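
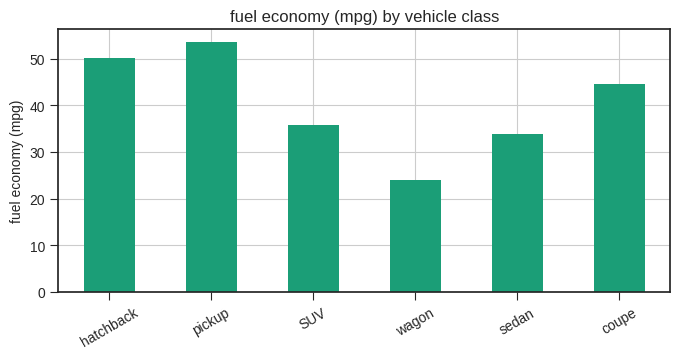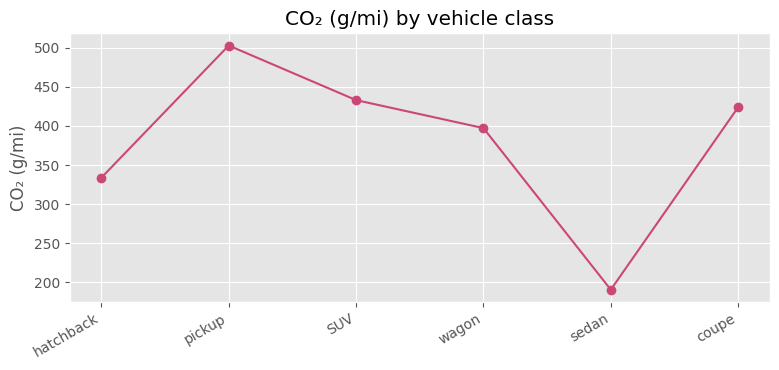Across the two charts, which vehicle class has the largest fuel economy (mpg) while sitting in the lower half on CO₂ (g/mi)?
hatchback

Chart 2 median CO₂ (g/mi) ≈ 400; below-median vehicle classes: hatchback, wagon, sedan. Among those, hatchback has the highest fuel economy (mpg) (≈ 50).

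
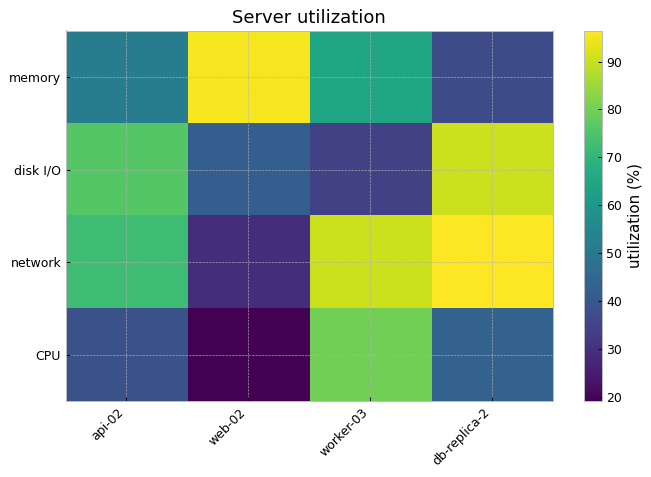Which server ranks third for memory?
api-02

Top 4 for memory: web-02 ≈ 100, worker-03 ≈ 60, api-02 ≈ 50, db-replica-2 ≈ 40.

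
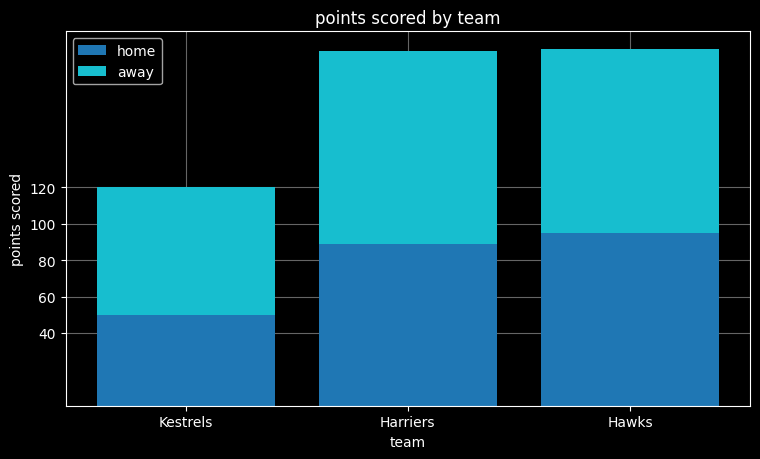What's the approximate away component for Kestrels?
≈ 80

away top ≈ 120, bottom ≈ 40; segment ≈ 80.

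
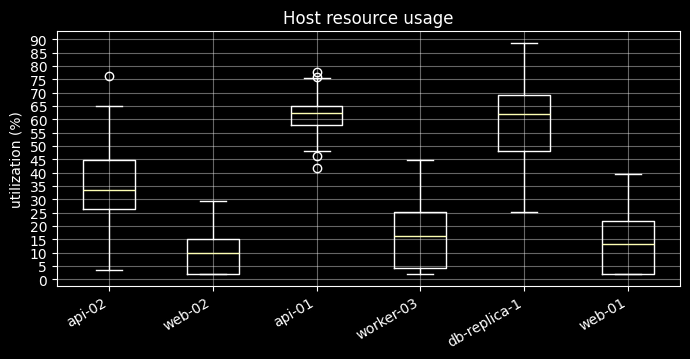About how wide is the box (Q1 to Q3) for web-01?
≈ 20

Q3 ≈ 20, Q1 ≈ 0; IQR ≈ 20.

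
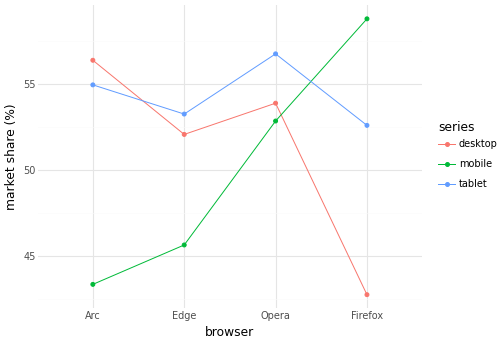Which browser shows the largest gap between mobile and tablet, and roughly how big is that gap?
Arc: mobile ≈ 44, tablet ≈ 54 → gap ≈ 10. Next-largest (Edge) is only ≈ 8.

Arc, ≈ 10 %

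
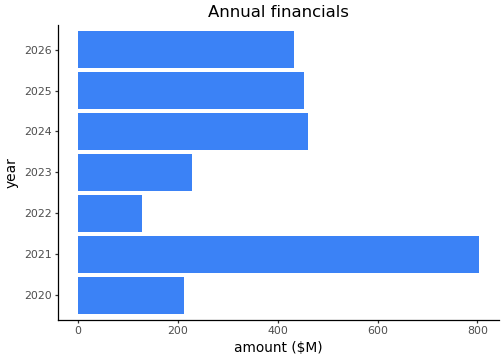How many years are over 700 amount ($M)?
Above 700: 2021.

1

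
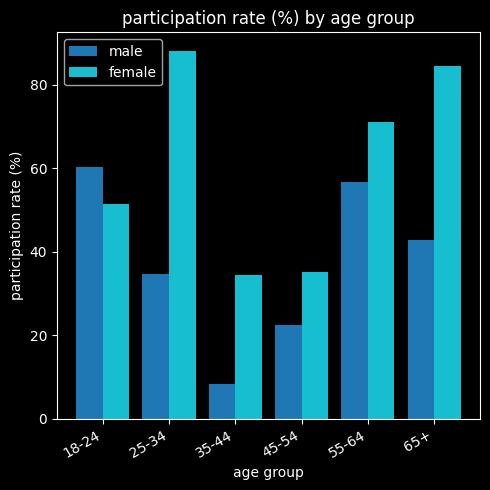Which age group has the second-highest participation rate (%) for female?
Top 3 for female: 25-34 ≈ 90, 65+ ≈ 80, 55-64 ≈ 70.

65+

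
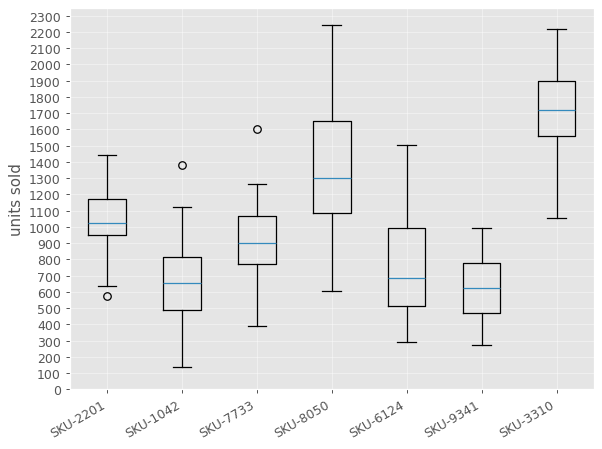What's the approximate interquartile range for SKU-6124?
≈ 500

Q3 ≈ 1000, Q1 ≈ 500; IQR ≈ 500.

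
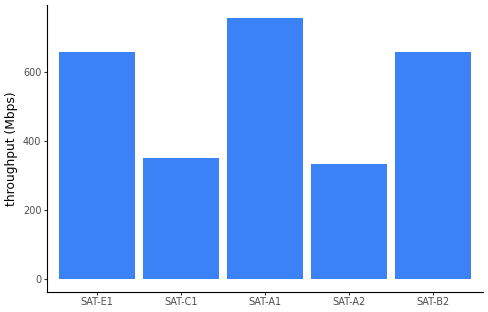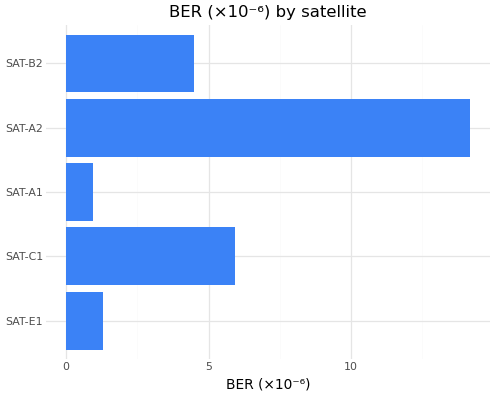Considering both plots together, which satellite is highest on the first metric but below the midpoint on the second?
Chart 2 median BER (×10⁻⁶) ≈ 4; below-median satellites: SAT-E1, SAT-A1. Among those, SAT-A1 has the highest throughput (Mbps) (≈ 800).

SAT-A1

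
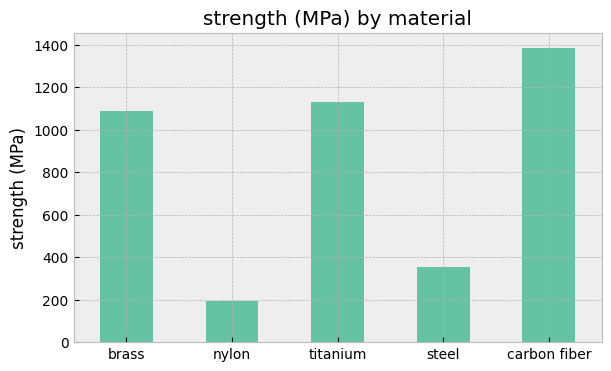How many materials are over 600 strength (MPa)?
Above 600: brass, titanium, carbon fiber.

3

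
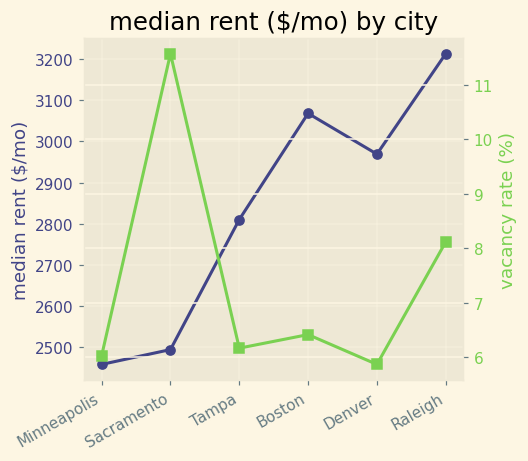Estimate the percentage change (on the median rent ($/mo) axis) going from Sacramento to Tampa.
Sacramento ≈ 2500, Tampa ≈ 2800; (2800 − 2500) / 2500 ≈ +12%.

≈ +12%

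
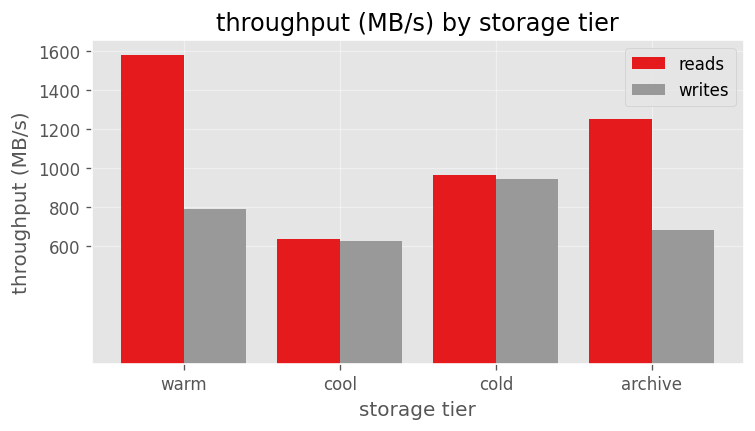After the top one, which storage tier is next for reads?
archive

Top 3 for reads: warm ≈ 1600, archive ≈ 1200, cold ≈ 1000.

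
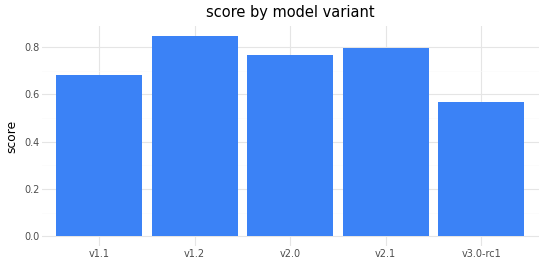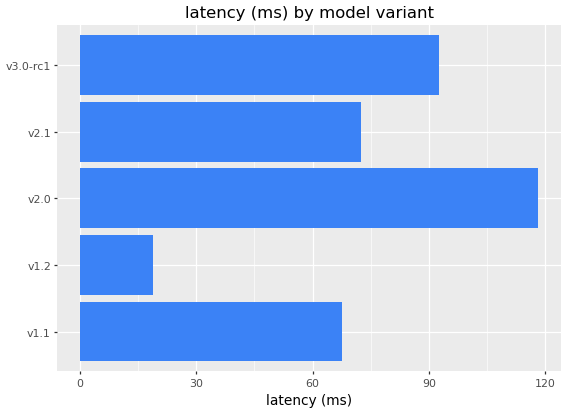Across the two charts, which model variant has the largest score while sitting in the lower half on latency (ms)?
Chart 2 median latency (ms) ≈ 80; below-median model variants: v1.1, v1.2. Among those, v1.2 has the highest score (≈ 0.8).

v1.2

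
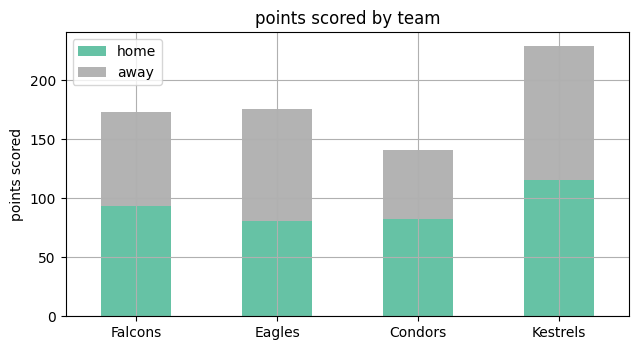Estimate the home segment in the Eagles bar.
home top ≈ 80, bottom ≈ 0; segment ≈ 80.

≈ 80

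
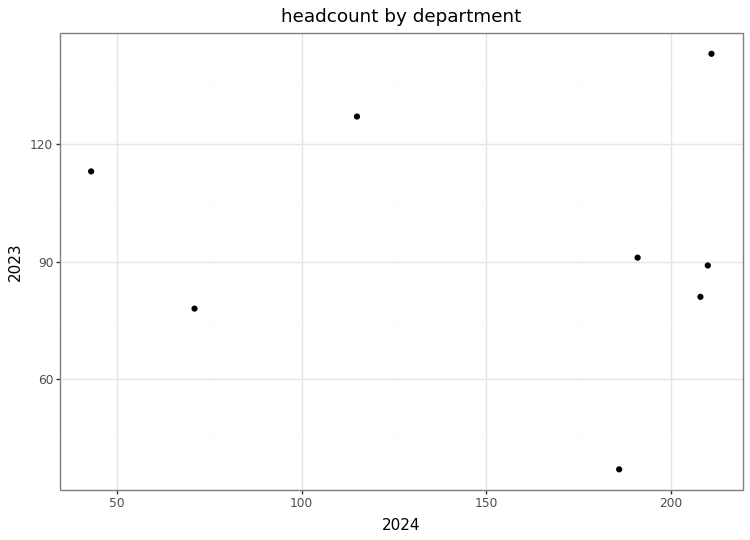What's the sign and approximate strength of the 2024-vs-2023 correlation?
Points are roughly uncorrelated; weak (|r| ≈ 0.1).

no clear correlation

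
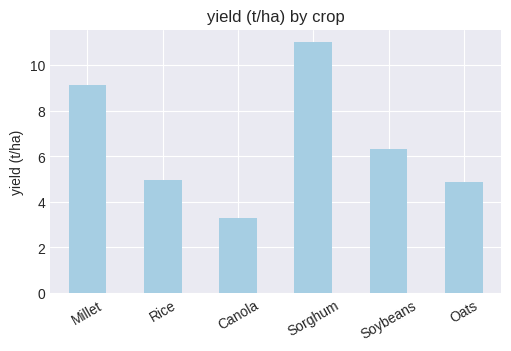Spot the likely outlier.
Sorghum ≈ 11; the rest sit between ≈ 3 and ≈ 9.

Sorghum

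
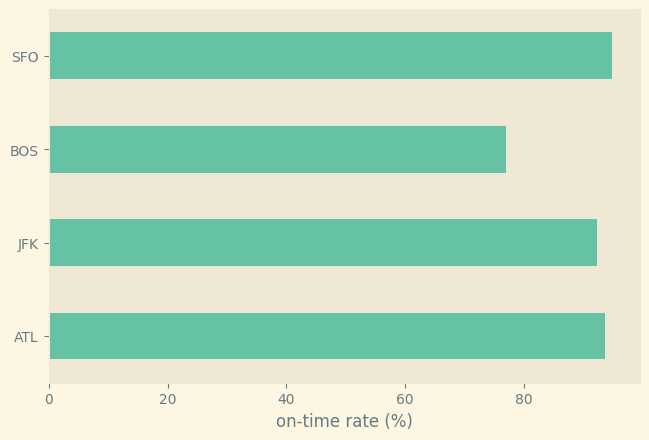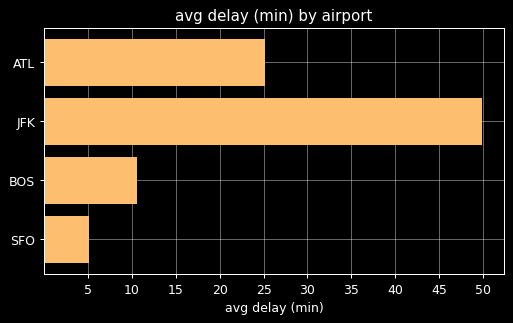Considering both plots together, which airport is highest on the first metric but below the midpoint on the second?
SFO

Chart 2 median avg delay (min) ≈ 20; below-median airports: BOS, SFO. Among those, SFO has the highest on-time rate (%) (≈ 90).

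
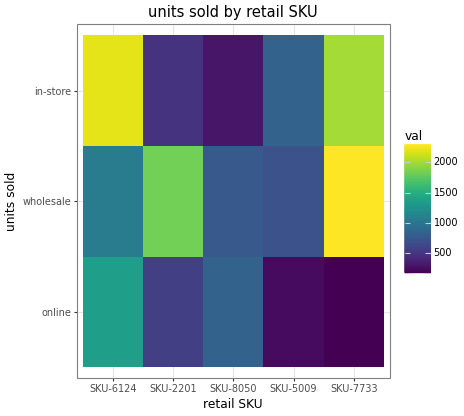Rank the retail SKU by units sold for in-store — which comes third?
SKU-5009

Top 4 for in-store: SKU-6124 ≈ 2200, SKU-7733 ≈ 2000, SKU-5009 ≈ 800, SKU-2201 ≈ 400.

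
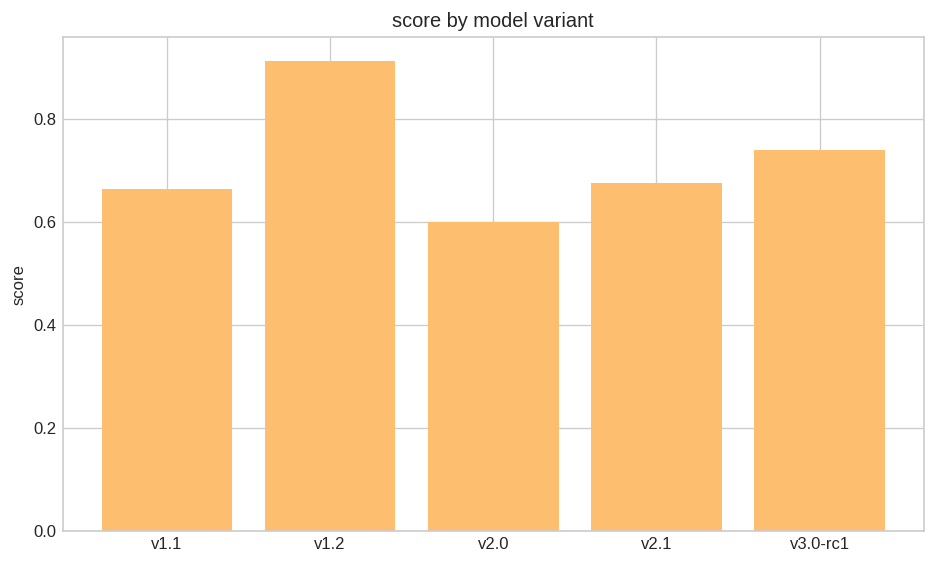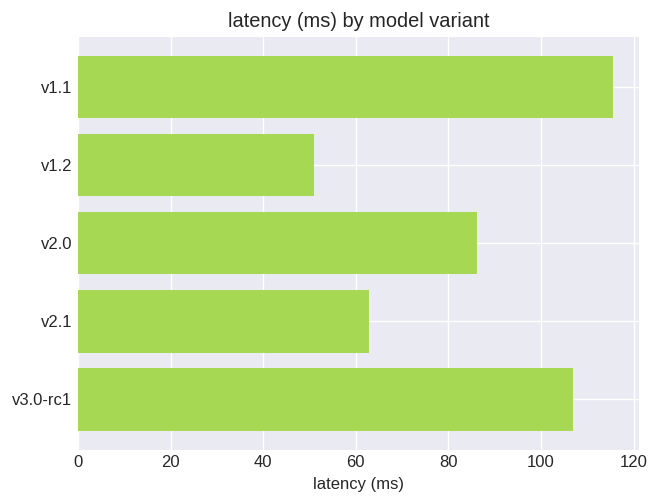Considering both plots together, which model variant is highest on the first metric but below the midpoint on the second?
Chart 2 median latency (ms) ≈ 80; below-median model variants: v1.2, v2.1. Among those, v1.2 has the highest score (≈ 0.9).

v1.2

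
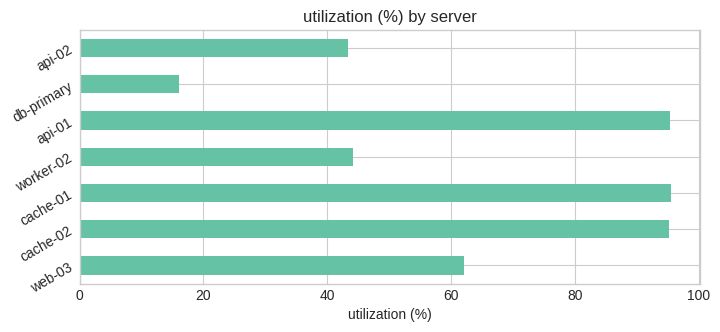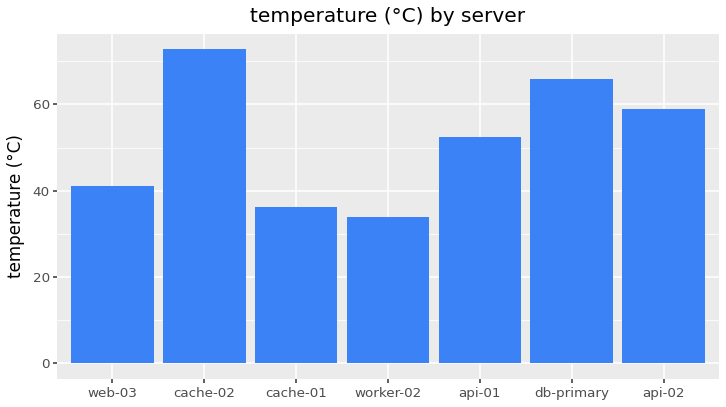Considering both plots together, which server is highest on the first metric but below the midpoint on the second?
Chart 2 median temperature (°C) ≈ 50; below-median servers: web-03, cache-01, worker-02. Among those, cache-01 has the highest utilization (%) (≈ 100).

cache-01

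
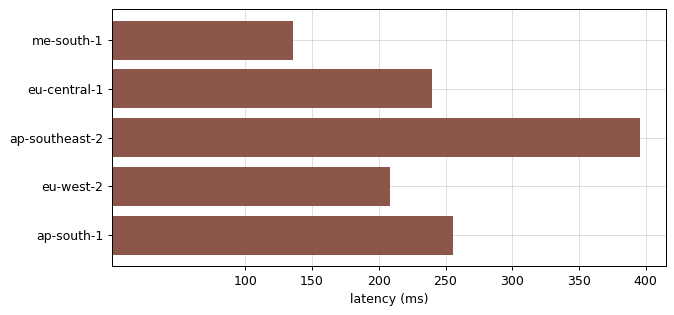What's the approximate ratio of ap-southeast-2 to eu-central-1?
ap-southeast-2 ≈ 400, eu-central-1 ≈ 250; 400/250 ≈ 1.6.

≈ 1.6×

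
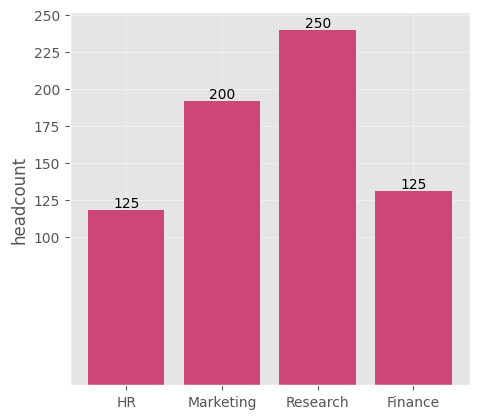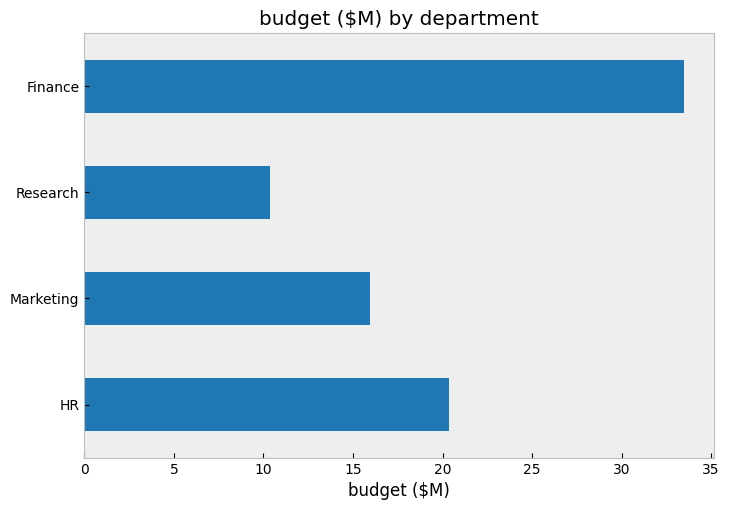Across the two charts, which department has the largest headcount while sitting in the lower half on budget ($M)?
Chart 2 median budget ($M) ≈ 20; below-median departments: Marketing, Research. Among those, Research has the highest headcount (≈ 250).

Research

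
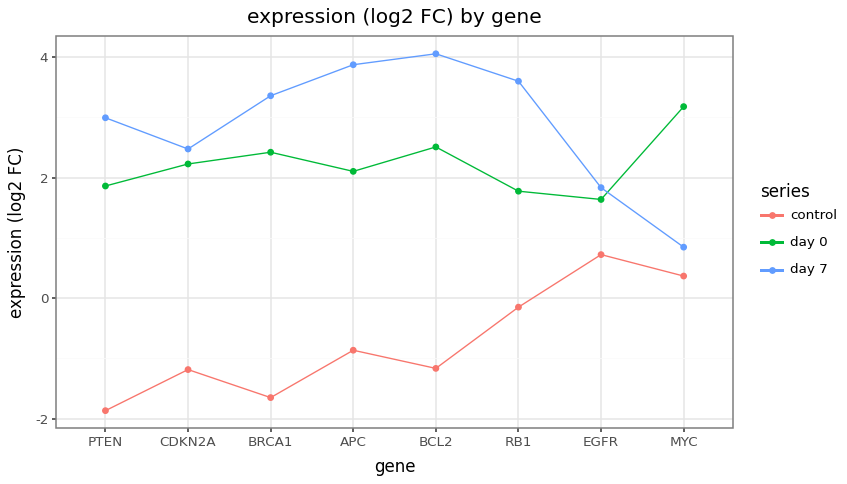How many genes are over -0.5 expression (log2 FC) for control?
Above -0.5: RB1, EGFR, MYC.

3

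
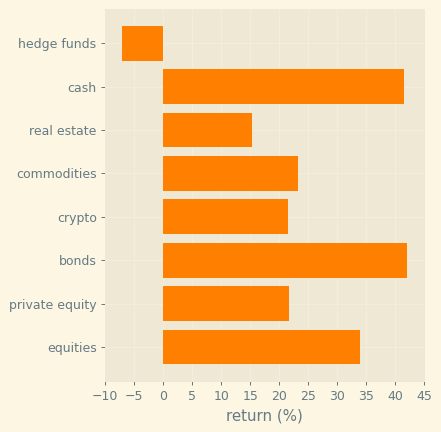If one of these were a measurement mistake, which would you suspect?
hedge funds ≈ -5; the rest sit between ≈ 15 and ≈ 40.

hedge funds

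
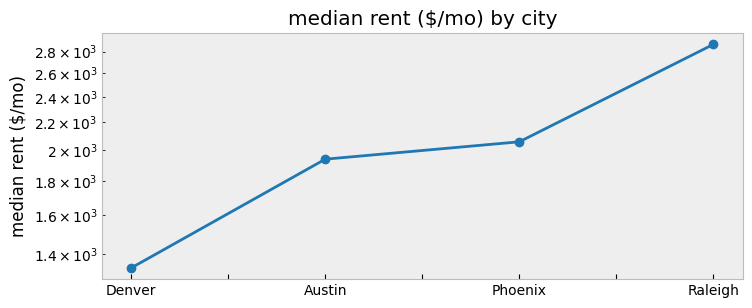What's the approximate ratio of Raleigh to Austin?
Raleigh ≈ 2800, Austin ≈ 2000; 2800/2000 ≈ 1.4.

≈ 1.4×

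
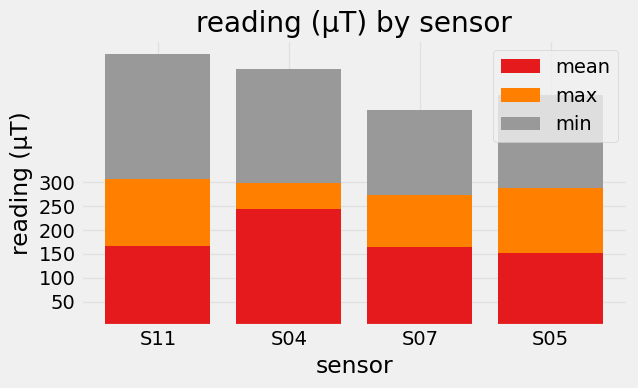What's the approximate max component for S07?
≈ 100

max top ≈ 250, bottom ≈ 150; segment ≈ 100.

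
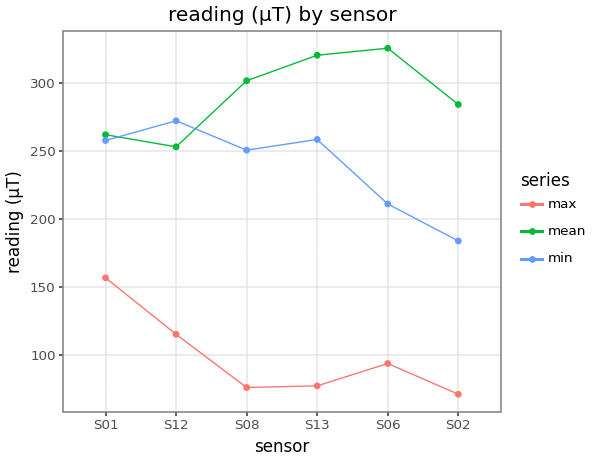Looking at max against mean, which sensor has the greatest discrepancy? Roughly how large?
S13, ≈ 250 µT

S13: max ≈ 75, mean ≈ 325 → gap ≈ 250. Next-largest (S06) is only ≈ 225.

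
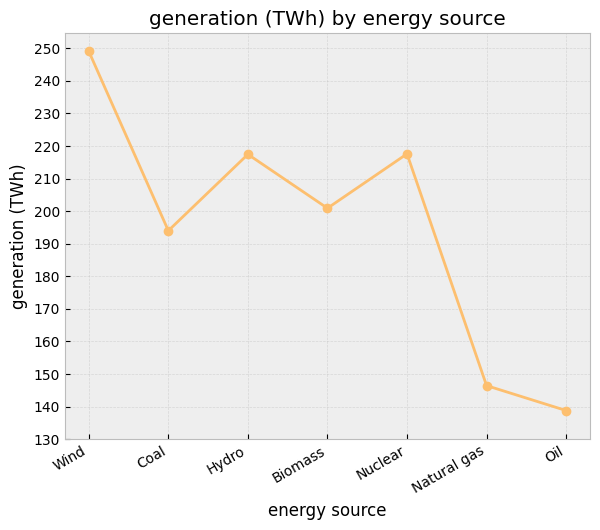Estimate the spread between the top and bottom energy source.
≈ 110

Max Wind ≈ 250, min Oil ≈ 140; range ≈ 110.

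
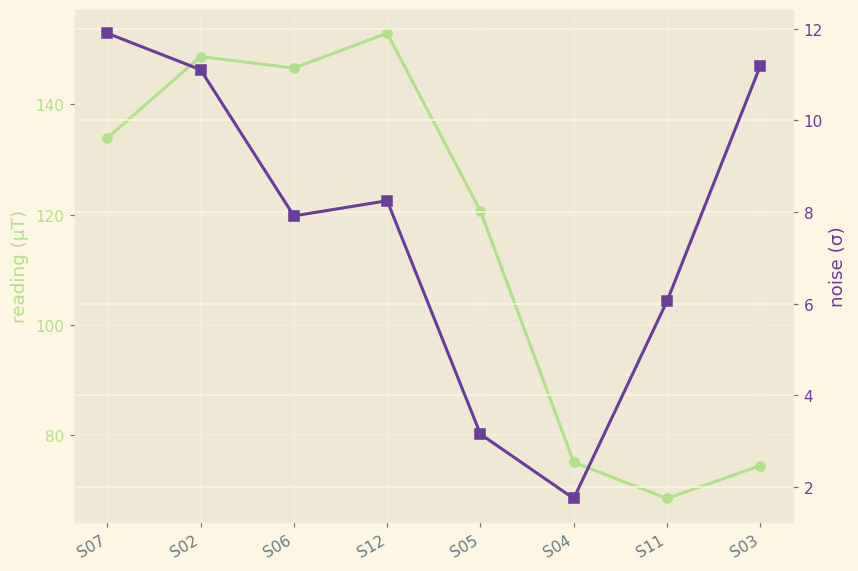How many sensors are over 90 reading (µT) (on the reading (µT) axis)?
Above 90: S07, S02, S06, S12, S05.

5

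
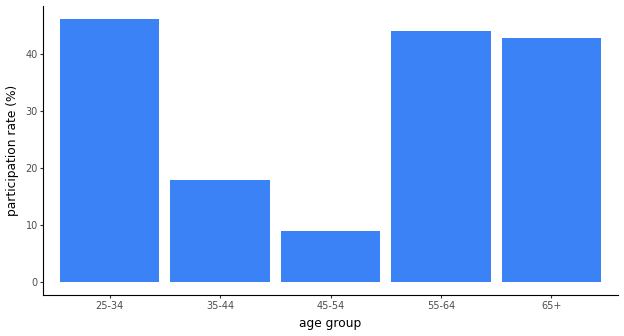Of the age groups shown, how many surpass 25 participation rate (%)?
3

Above 25: 25-34, 55-64, 65+.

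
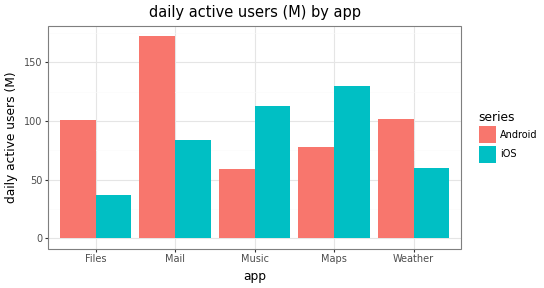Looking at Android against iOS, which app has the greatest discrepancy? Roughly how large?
Mail, ≈ 100 M

Mail: Android ≈ 180, iOS ≈ 80 → gap ≈ 100. Next-largest (Files) is only ≈ 60.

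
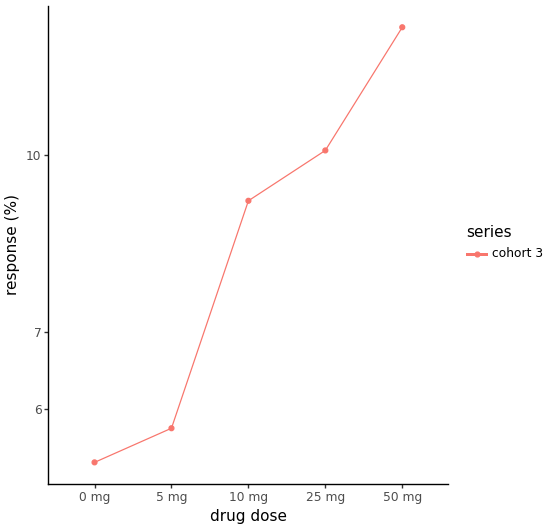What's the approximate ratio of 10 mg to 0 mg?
≈ 1.8×

10 mg ≈ 9, 0 mg ≈ 5; 9/5 ≈ 1.8.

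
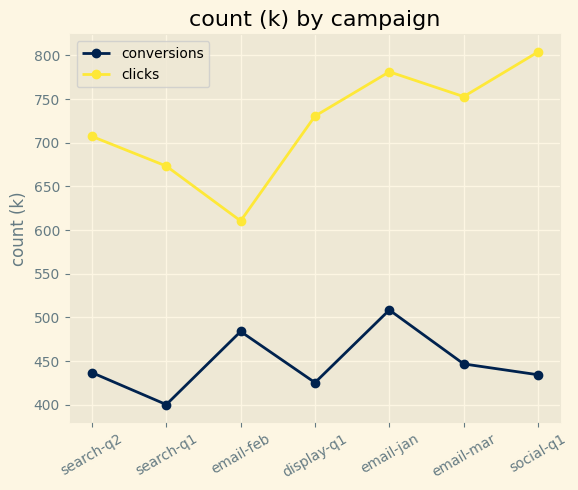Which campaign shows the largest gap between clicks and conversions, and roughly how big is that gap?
social-q1, ≈ 350 k

social-q1: clicks ≈ 800, conversions ≈ 450 → gap ≈ 350. Next-largest (email-mar) is only ≈ 300.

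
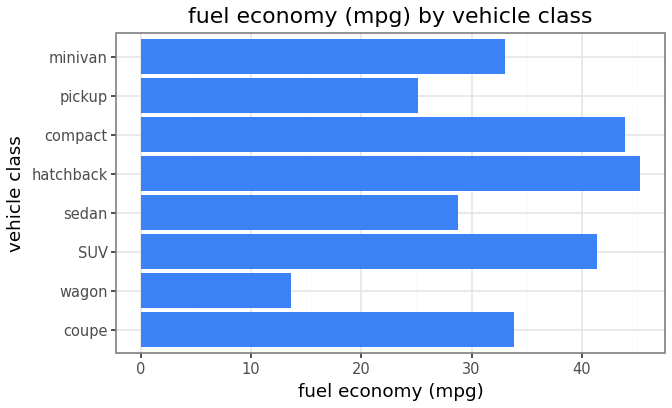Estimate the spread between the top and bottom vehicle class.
Max hatchback ≈ 45, min wagon ≈ 15; range ≈ 30.

≈ 30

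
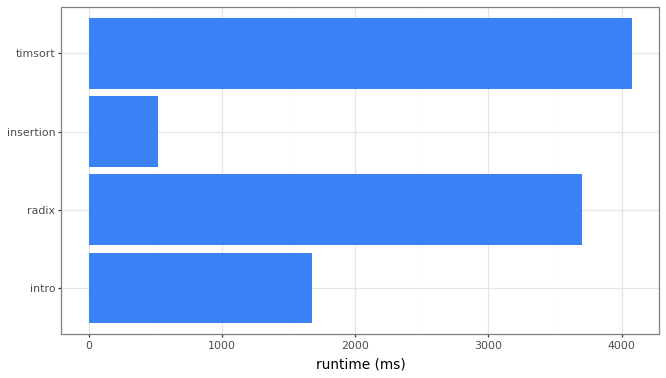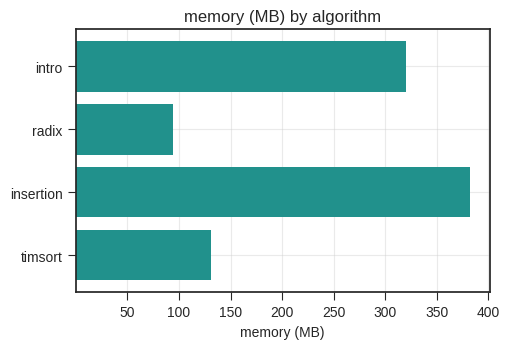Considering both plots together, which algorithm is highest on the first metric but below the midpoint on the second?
timsort

Chart 2 median memory (MB) ≈ 250; below-median algorithms: radix, timsort. Among those, timsort has the highest runtime (ms) (≈ 4000).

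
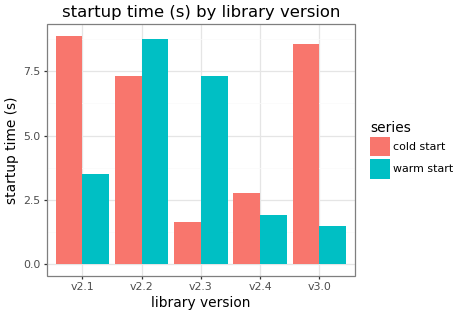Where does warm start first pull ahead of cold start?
v2.2

v2.1: warm start ≈ 3 vs cold start ≈ 9 (not yet); v2.2: warm start ≈ 9 vs cold start ≈ 7 (first crossover).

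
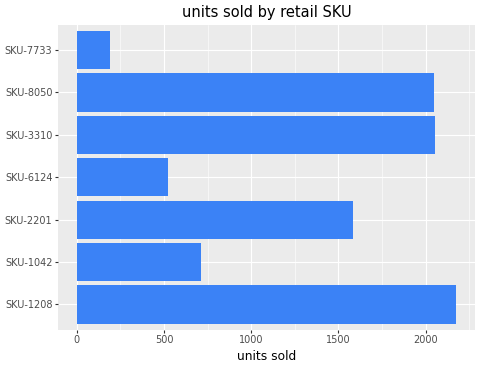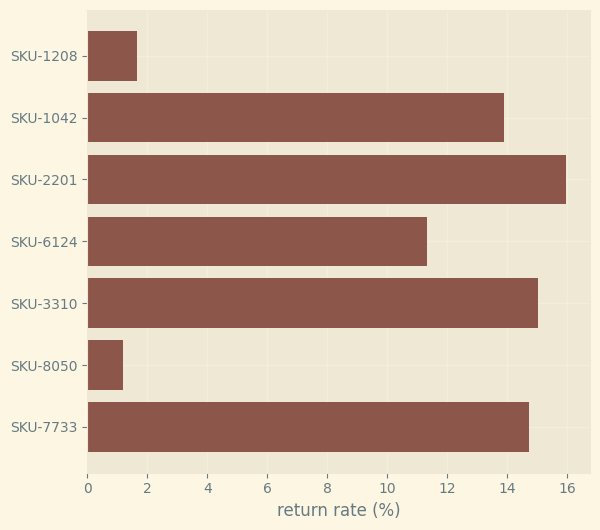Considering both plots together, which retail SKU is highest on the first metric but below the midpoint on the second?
SKU-1208

Chart 2 median return rate (%) ≈ 14; below-median retail SKUs: SKU-1208, SKU-6124, SKU-8050. Among those, SKU-1208 has the highest units sold (≈ 2200).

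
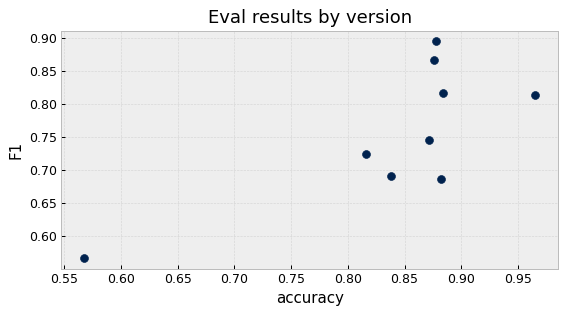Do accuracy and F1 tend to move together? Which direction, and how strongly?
Points are positively correlated; strong (|r| ≈ 0.8).

positive, strong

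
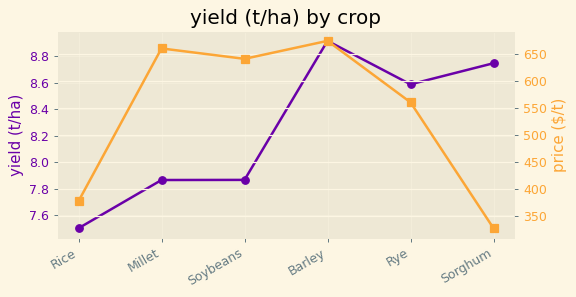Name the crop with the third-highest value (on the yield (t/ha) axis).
Top 4 (on the yield (t/ha) axis): Barley ≈ 9.0, Sorghum ≈ 8.8, Rye ≈ 8.6, Soybeans ≈ 7.8.

Rye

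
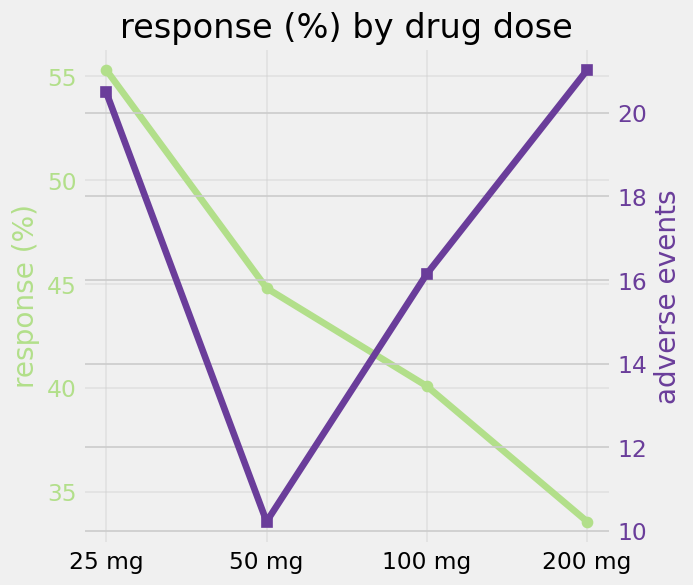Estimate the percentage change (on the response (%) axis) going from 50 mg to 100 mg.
50 mg ≈ 44, 100 mg ≈ 40; (40 − 44) / 44 ≈ -9.1%.

≈ -9.1%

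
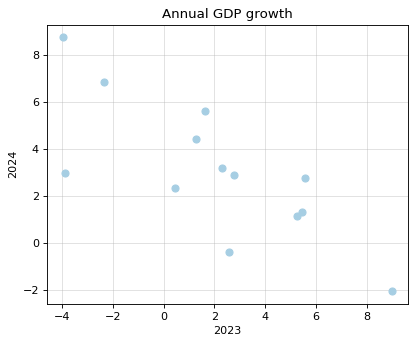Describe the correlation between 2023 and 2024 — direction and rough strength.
Points are negatively correlated; strong (|r| ≈ 0.8).

negative, strong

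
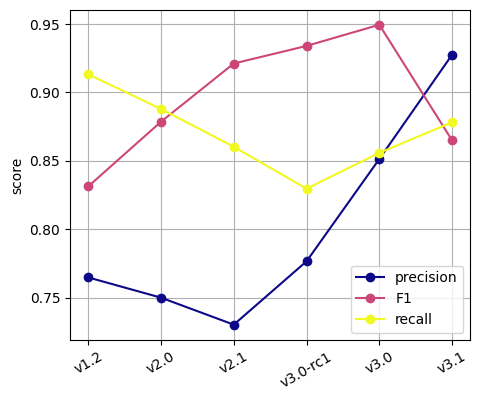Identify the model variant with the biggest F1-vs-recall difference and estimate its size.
v3.0-rc1, ≈ 0.12

v3.0-rc1: F1 ≈ 0.94, recall ≈ 0.82 → gap ≈ 0.12. Next-largest (v3.0) is only ≈ 0.08.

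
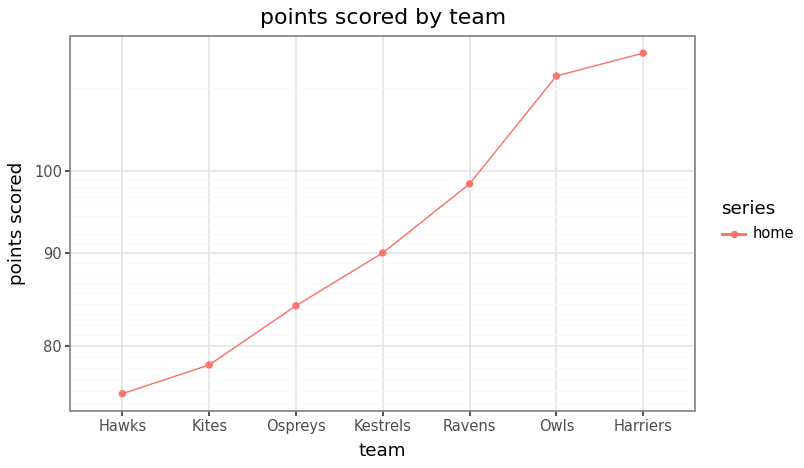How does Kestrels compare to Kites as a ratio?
≈ 1.12×

Kestrels ≈ 90, Kites ≈ 80; 90/80 ≈ 1.12.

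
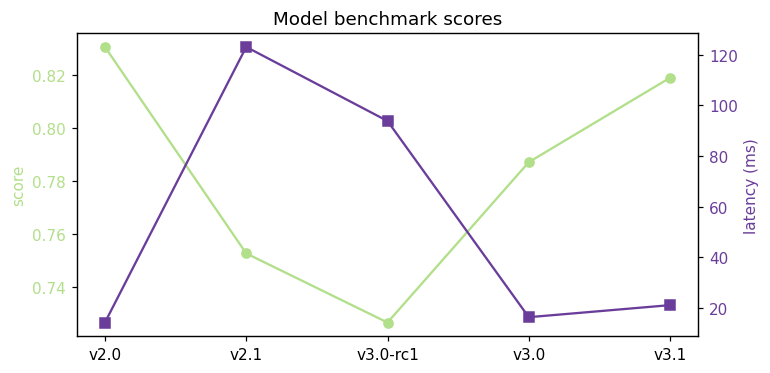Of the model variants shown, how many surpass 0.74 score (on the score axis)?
4

Above 0.74: v2.0, v2.1, v3.0, v3.1.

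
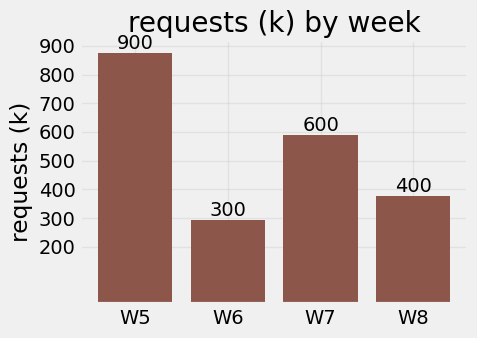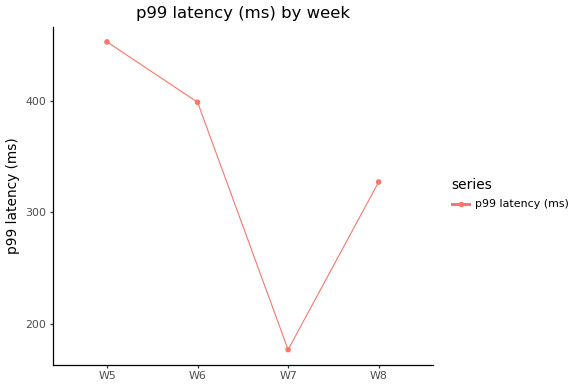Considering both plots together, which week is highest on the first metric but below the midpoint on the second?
Chart 2 median p99 latency (ms) ≈ 350; below-median weeks: W7, W8. Among those, W7 has the highest requests (k) (≈ 600).

W7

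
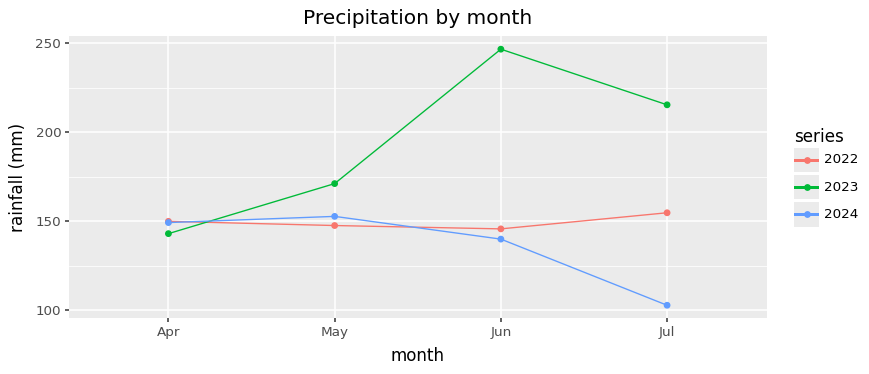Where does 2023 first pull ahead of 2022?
Apr: 2023 ≈ 140 vs 2022 ≈ 160 (not yet); May: 2023 ≈ 180 vs 2022 ≈ 140 (first crossover).

May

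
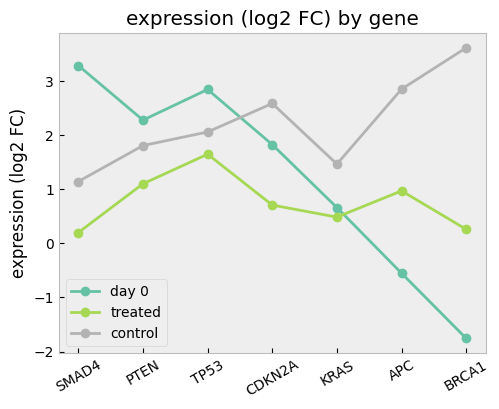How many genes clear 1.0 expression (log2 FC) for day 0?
4

Above 1.0: SMAD4, PTEN, TP53, CDKN2A.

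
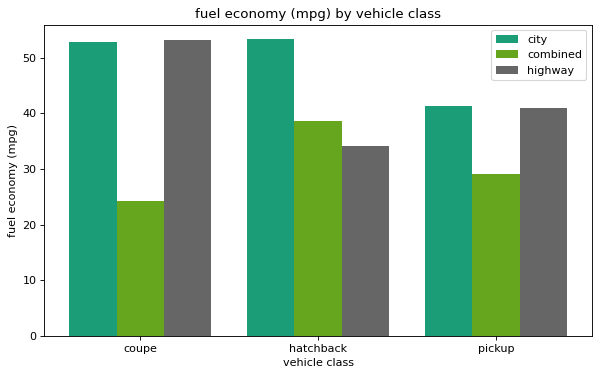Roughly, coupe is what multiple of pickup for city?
≈ 1.38×

coupe ≈ 55, pickup ≈ 40; 55/40 ≈ 1.38.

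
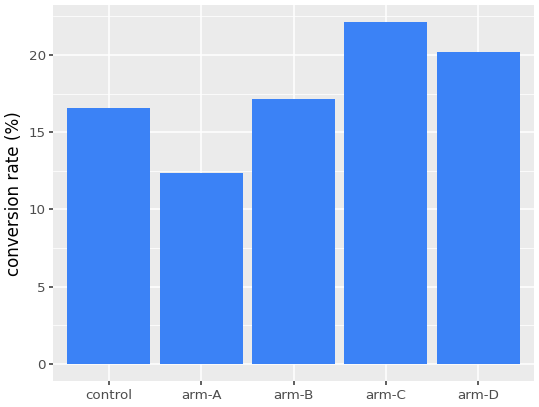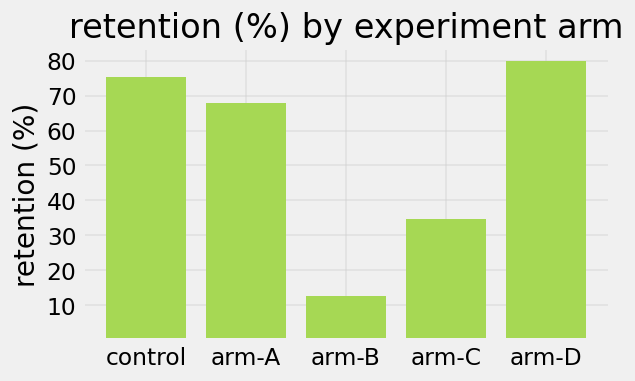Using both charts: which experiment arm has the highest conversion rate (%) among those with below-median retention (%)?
Chart 2 median retention (%) ≈ 70; below-median experiment arms: arm-B, arm-C. Among those, arm-C has the highest conversion rate (%) (≈ 20).

arm-C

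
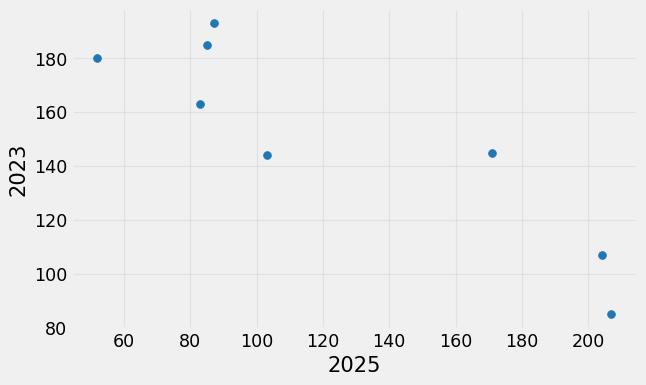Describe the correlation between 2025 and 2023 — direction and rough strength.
negative, strong

Points are negatively correlated; strong (|r| ≈ 0.9).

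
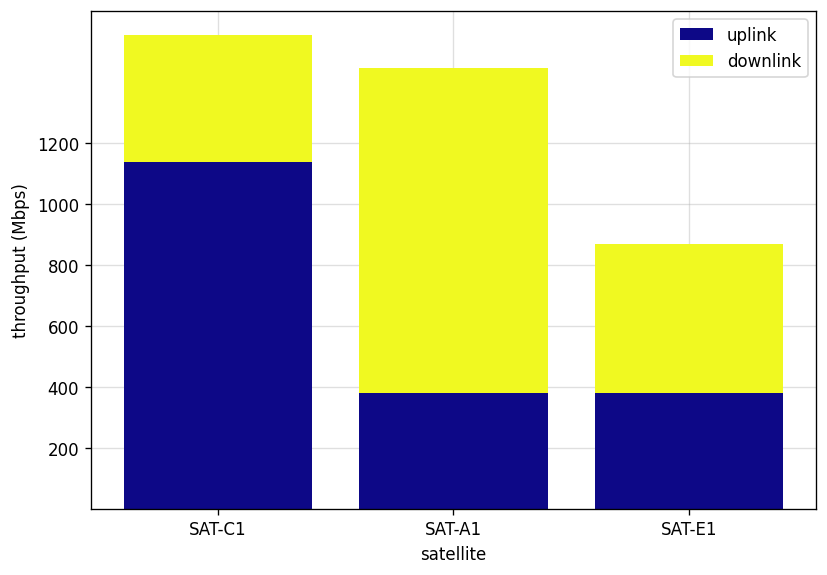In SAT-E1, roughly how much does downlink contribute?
≈ 400

downlink top ≈ 800, bottom ≈ 400; segment ≈ 400.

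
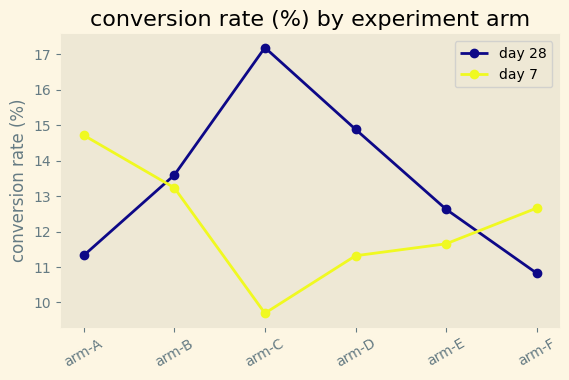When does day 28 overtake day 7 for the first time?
arm-B

arm-A: day 28 ≈ 11 vs day 7 ≈ 15 (not yet); arm-B: day 28 ≈ 14 vs day 7 ≈ 13 (first crossover).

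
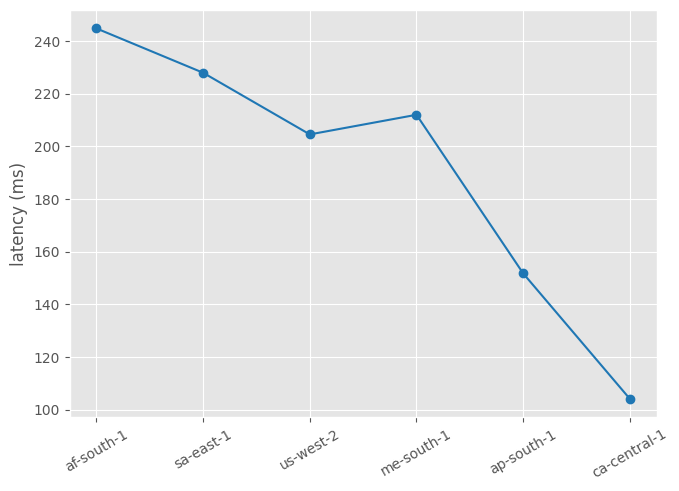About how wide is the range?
≈ 140

Max af-south-1 ≈ 240, min ca-central-1 ≈ 100; range ≈ 140.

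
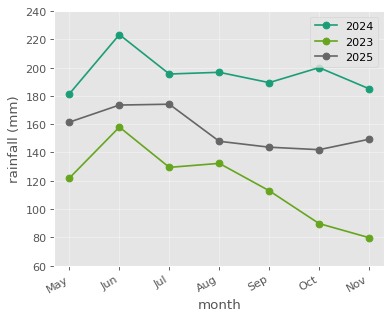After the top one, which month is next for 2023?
Aug

Top 3 for 2023: Jun ≈ 160, Aug ≈ 140, Jul ≈ 120.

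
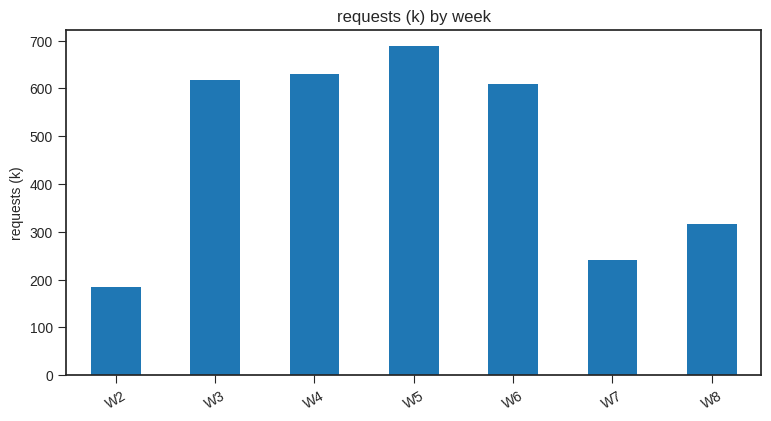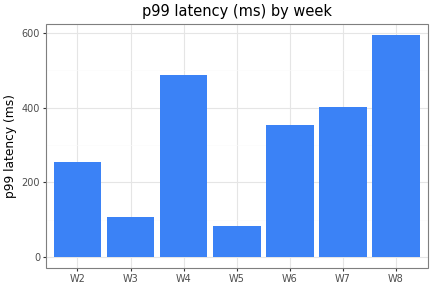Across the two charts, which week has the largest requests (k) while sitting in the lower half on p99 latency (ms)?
W5

Chart 2 median p99 latency (ms) ≈ 400; below-median weeks: W2, W3, W5. Among those, W5 has the highest requests (k) (≈ 700).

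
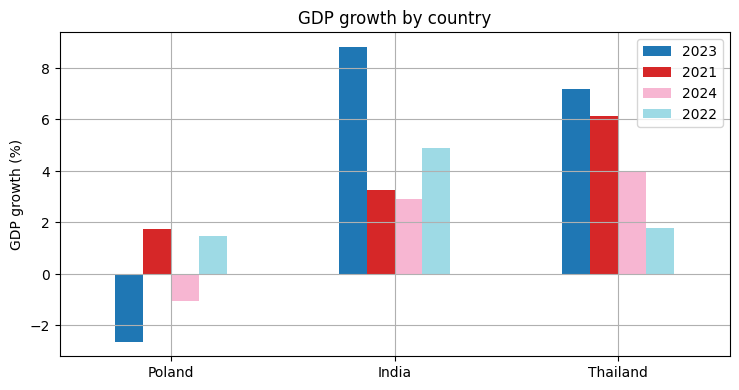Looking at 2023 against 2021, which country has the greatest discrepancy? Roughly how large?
India, ≈ 6 %

India: 2023 ≈ 9, 2021 ≈ 3 → gap ≈ 6. Next-largest (Poland) is only ≈ 5.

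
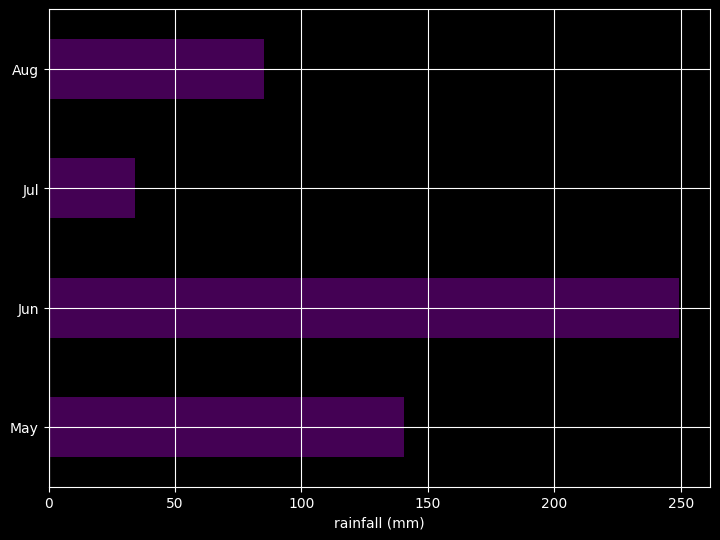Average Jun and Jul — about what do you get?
(250 + 25) / 2 ≈ 138.

≈ 138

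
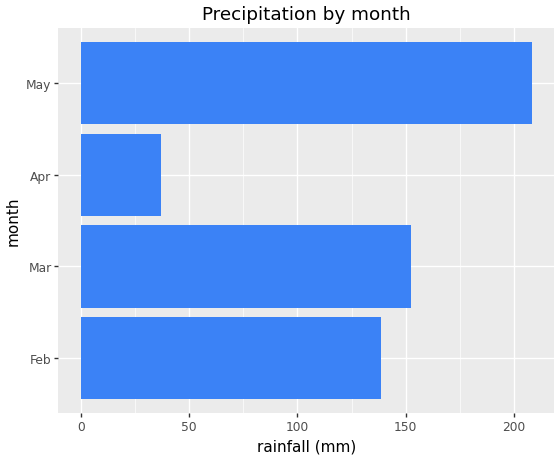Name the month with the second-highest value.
Top 3: May ≈ 200, Mar ≈ 160, Feb ≈ 140.

Mar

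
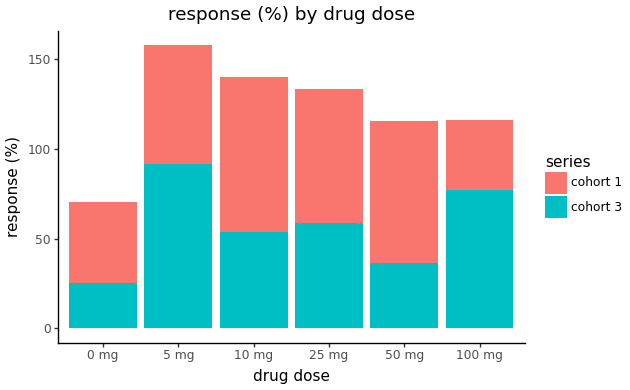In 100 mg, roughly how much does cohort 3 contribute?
cohort 3 top ≈ 80, bottom ≈ 0; segment ≈ 80.

≈ 80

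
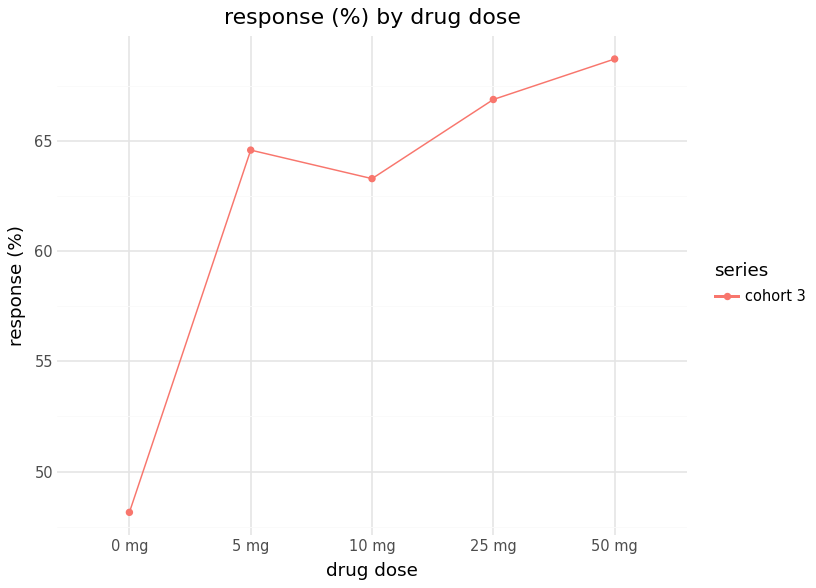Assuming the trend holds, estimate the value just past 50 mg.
Last three: 64, 66, 68 → slope ≈ 2/step → next ≈ 70.

≈ 70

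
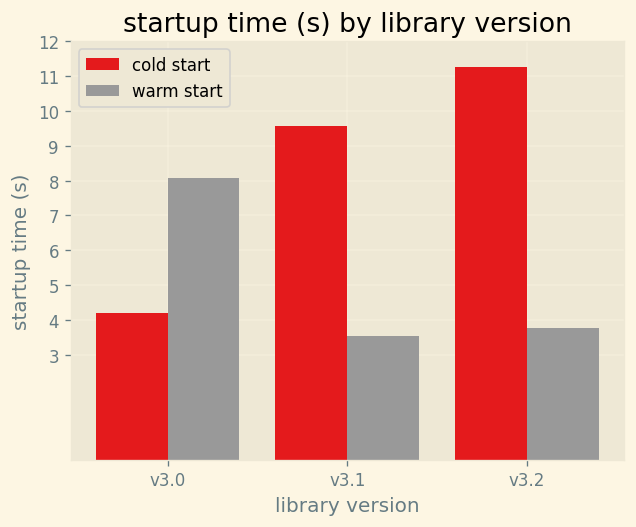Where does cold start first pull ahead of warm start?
v3.0: cold start ≈ 4 vs warm start ≈ 8 (not yet); v3.1: cold start ≈ 10 vs warm start ≈ 4 (first crossover).

v3.1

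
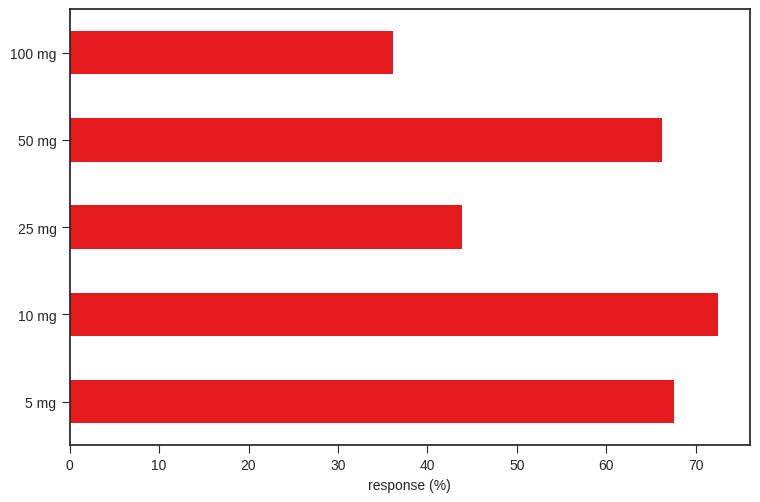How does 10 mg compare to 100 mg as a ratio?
≈ 1.75×

10 mg ≈ 70, 100 mg ≈ 40; 70/40 ≈ 1.75.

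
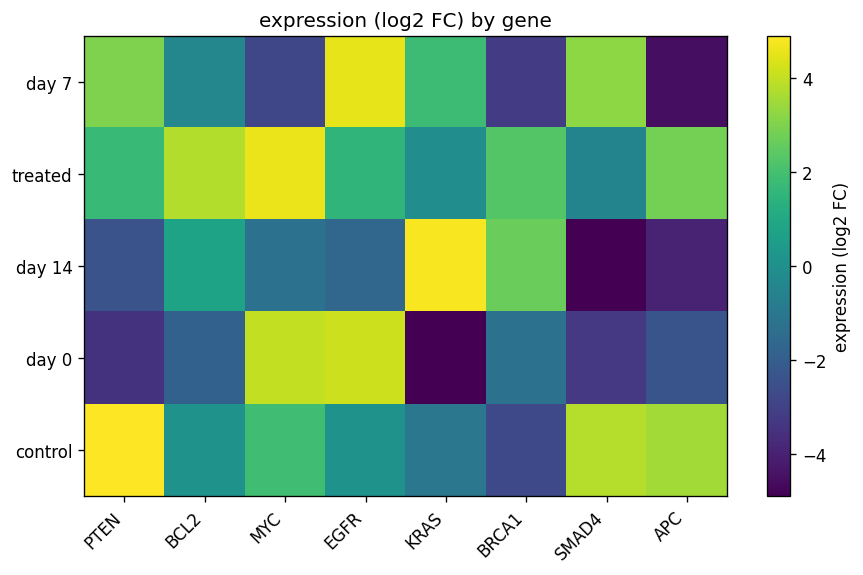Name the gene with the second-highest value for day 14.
Top 3 for day 14: KRAS ≈ 5, BRCA1 ≈ 3, BCL2 ≈ 1.

BRCA1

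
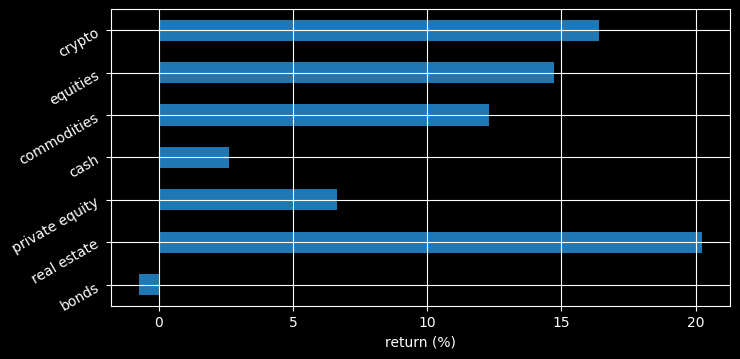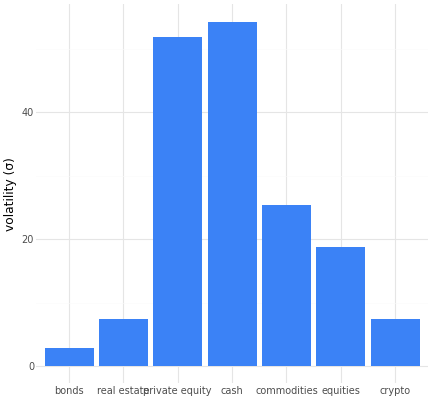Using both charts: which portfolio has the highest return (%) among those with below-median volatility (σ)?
Chart 2 median volatility (σ) ≈ 20; below-median portfolios: bonds, real estate, crypto. Among those, real estate has the highest return (%) (≈ 20).

real estate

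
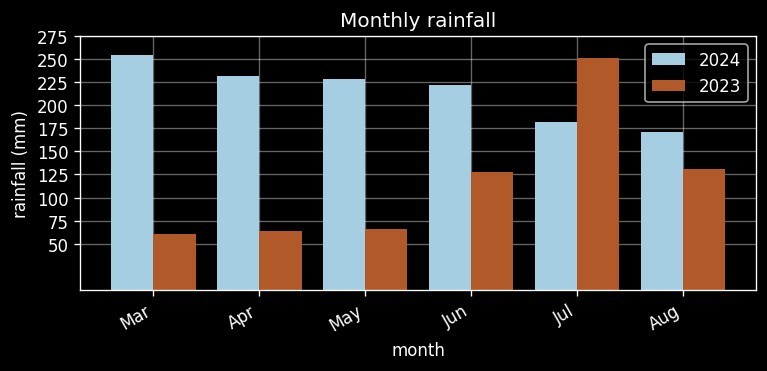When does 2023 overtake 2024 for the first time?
Jul

Jun: 2023 ≈ 125 vs 2024 ≈ 225 (not yet); Jul: 2023 ≈ 250 vs 2024 ≈ 175 (first crossover).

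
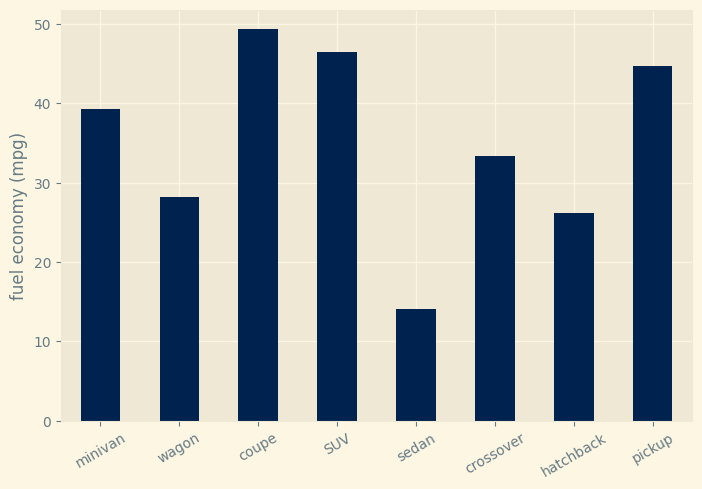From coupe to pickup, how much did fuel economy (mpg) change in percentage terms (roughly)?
coupe ≈ 50, pickup ≈ 45; (45 − 50) / 50 ≈ -10%.

≈ -10%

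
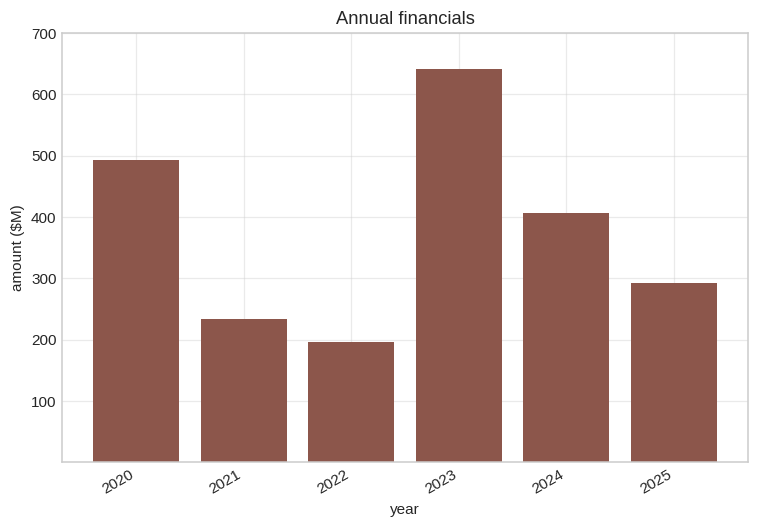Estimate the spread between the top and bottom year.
≈ 400

Max 2023 ≈ 600, min 2022 ≈ 200; range ≈ 400.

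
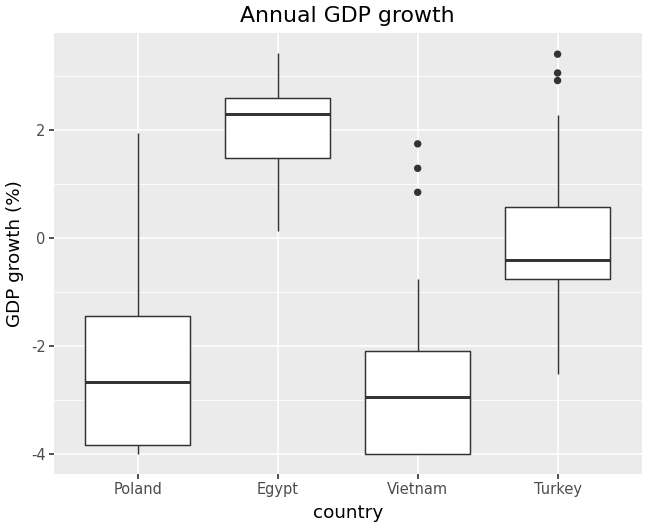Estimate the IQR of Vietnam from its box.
≈ 2.0

Q3 ≈ -2.0, Q1 ≈ -4.0; IQR ≈ 2.0.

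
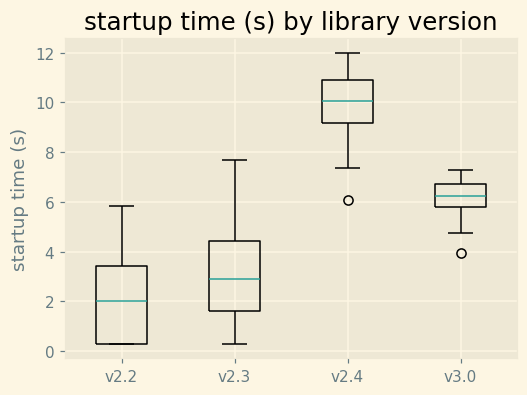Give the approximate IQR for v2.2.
Q3 ≈ 3, Q1 ≈ 0; IQR ≈ 3.

≈ 3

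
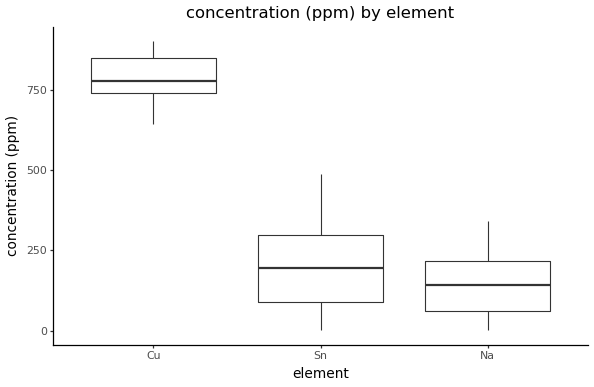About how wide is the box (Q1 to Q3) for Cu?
≈ 100

Q3 ≈ 800, Q1 ≈ 700; IQR ≈ 100.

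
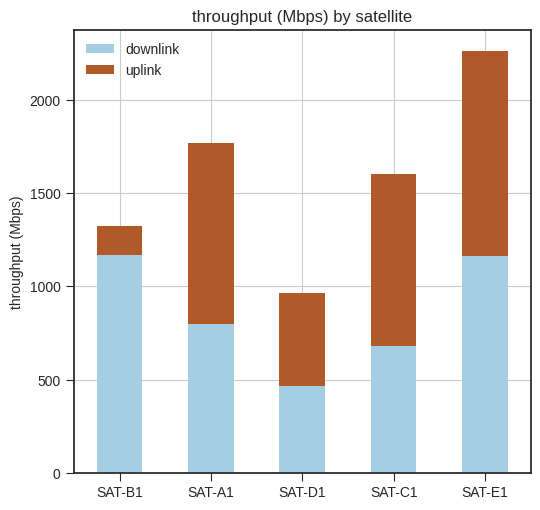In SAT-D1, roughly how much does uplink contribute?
≈ 600

uplink top ≈ 1000, bottom ≈ 400; segment ≈ 600.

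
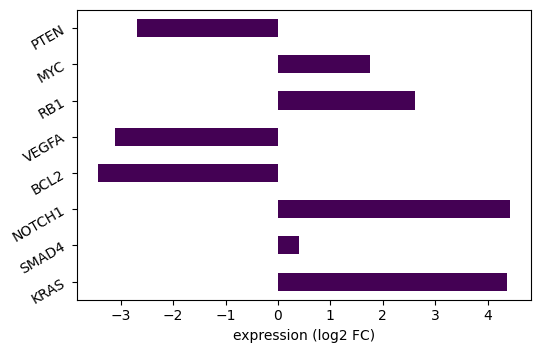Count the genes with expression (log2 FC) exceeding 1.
Above 1: KRAS, NOTCH1, RB1, MYC.

4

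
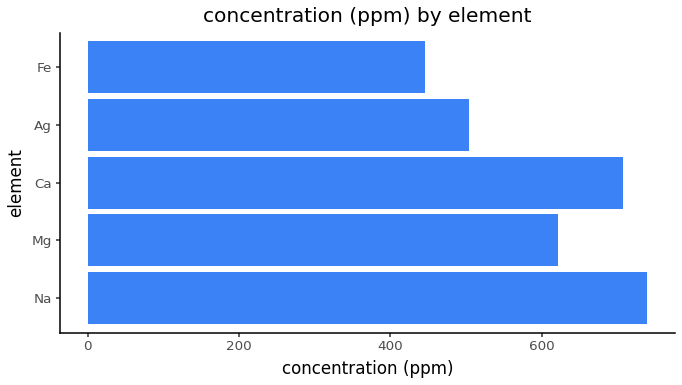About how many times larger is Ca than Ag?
Ca ≈ 700, Ag ≈ 500; 700/500 ≈ 1.4.

≈ 1.4×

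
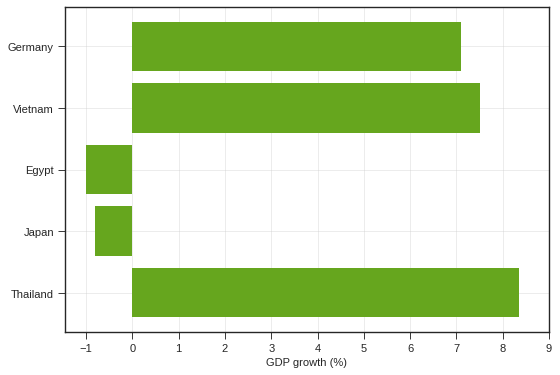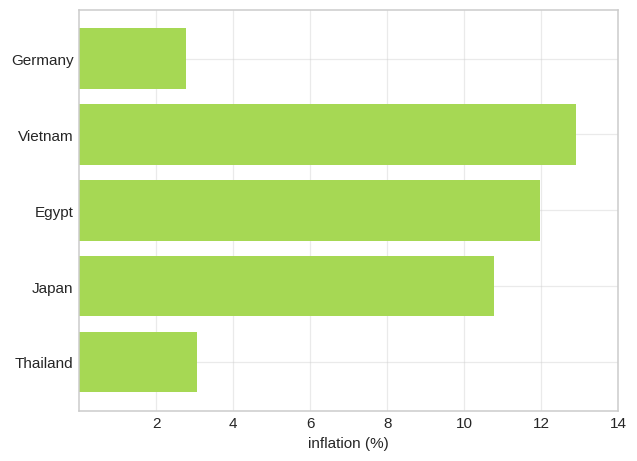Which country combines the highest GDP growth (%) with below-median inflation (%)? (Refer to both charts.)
Thailand

Chart 2 median inflation (%) ≈ 10; below-median countries: Germany, Thailand. Among those, Thailand has the highest GDP growth (%) (≈ 8).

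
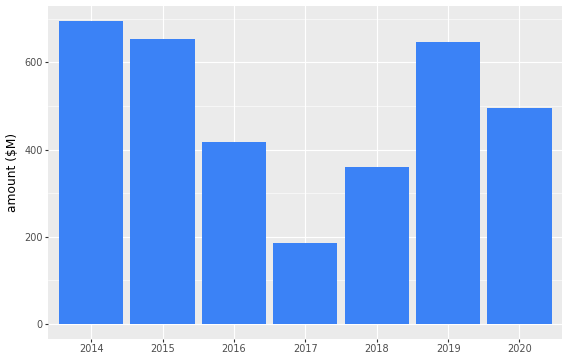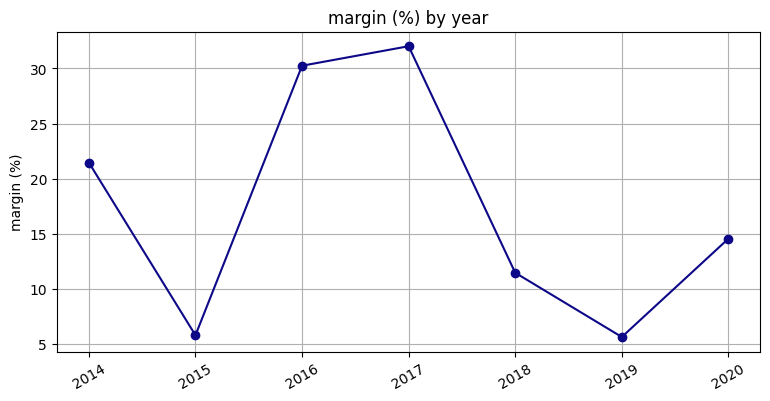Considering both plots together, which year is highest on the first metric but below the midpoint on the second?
2015

Chart 2 median margin (%) ≈ 15; below-median years: 2015, 2018, 2019. Among those, 2015 has the highest amount ($M) (≈ 700).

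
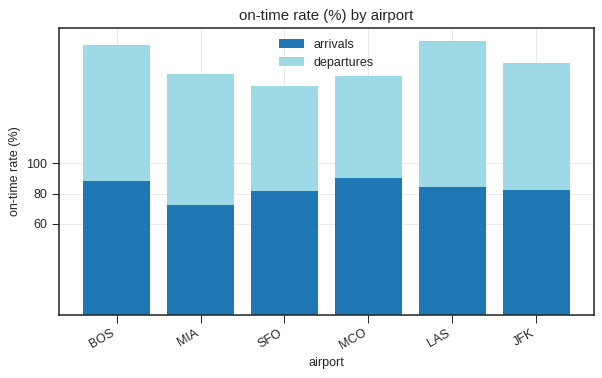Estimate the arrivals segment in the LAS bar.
≈ 80

arrivals top ≈ 80, bottom ≈ 0; segment ≈ 80.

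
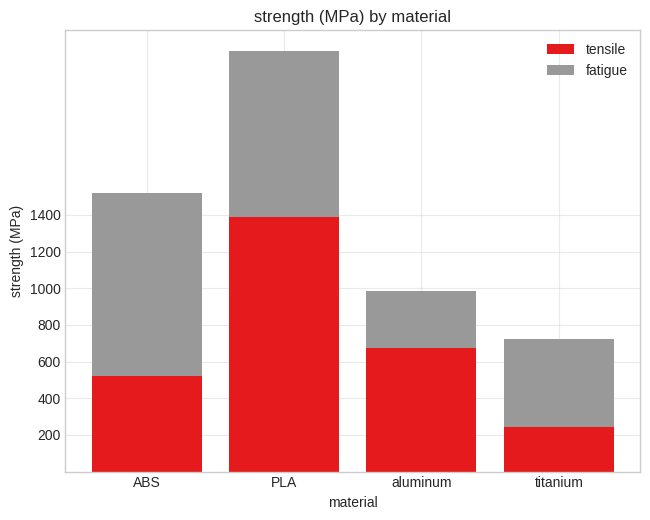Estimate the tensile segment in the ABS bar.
tensile top ≈ 600, bottom ≈ 0; segment ≈ 600.

≈ 600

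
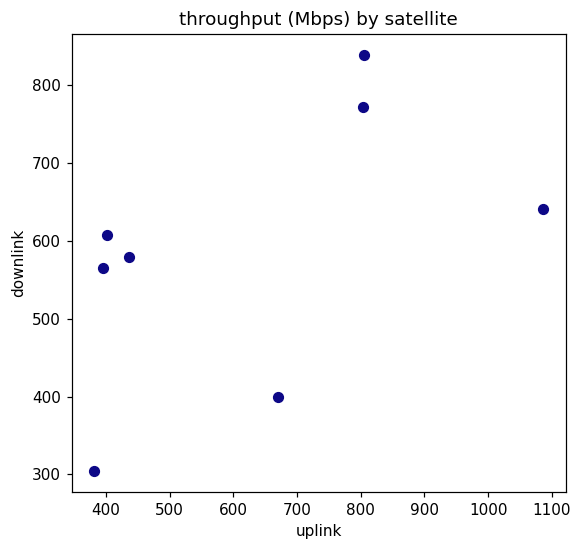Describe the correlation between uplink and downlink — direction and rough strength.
Points are positively correlated; moderate (|r| ≈ 0.5).

positive, moderate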